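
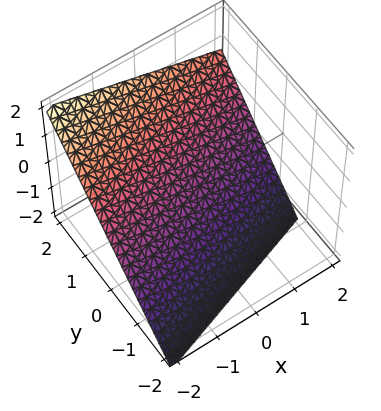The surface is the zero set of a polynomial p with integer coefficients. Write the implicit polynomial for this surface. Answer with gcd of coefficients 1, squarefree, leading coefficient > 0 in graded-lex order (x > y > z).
The degree is 1 — the surface is flat (a plane).
Reading off the gridlines: one x-axis crossing is at x = -2.
Together with the visible shape, these determine p as stated.

x - 3*y + 3*z + 2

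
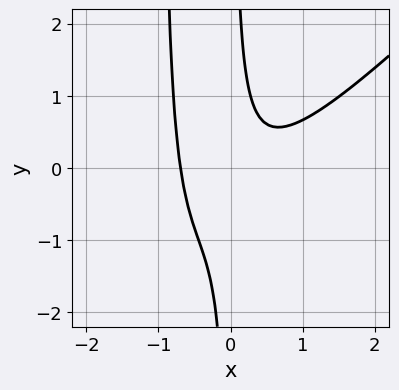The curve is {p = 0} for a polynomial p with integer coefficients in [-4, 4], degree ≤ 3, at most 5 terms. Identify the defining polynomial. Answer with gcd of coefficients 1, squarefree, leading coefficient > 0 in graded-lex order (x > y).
3*x^3 - 3*x^2*y - 3*x*y + 1

First, the degree is 3 — no degree-2 curve has this shape.
Next, checking where it meets the axes: no y-intercept at any integer in the box.
Finally, these observations pin down the coefficients.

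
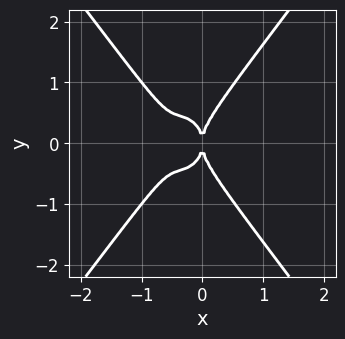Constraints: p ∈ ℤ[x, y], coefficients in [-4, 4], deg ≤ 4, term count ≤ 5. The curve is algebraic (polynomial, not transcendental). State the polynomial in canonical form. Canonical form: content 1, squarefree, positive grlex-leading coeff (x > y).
(a) Degree: a generic line meets the curve in up to 4 points, so deg p = 4.
(b) Symmetries: mirror symmetry y ↦ −y ⇒ only even powers of y.
(c) Observable constraints: it crosses the x-axis at the gridline x = 0; one y-axis crossing is at y = 0.
(d) These observations pin down the coefficients.

3*x^4 - y^4 + 3*x^3 + x^2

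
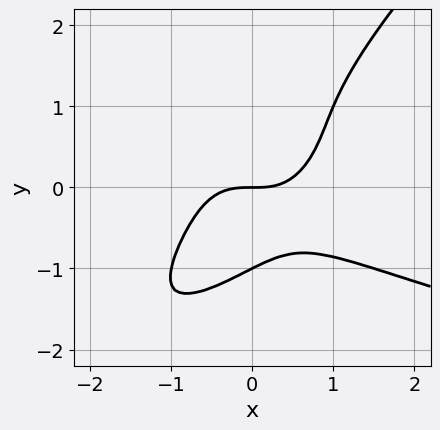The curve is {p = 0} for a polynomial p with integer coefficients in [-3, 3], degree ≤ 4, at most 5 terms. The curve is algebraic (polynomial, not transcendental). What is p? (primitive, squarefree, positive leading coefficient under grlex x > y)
x^2*y^2 - 3*x*y^3 + 2*y^4 - 2*x^3 + 2*y

First, degree: the shape is more complex than any degree-3 curve, so deg p = 4.
Next, reading off the gridlines: among the integer gridlines, it crosses the y-axis at y ∈ {-1, 0}; one x-axis crossing is at x = 0.
Finally, assembling these constraints gives the stated polynomial.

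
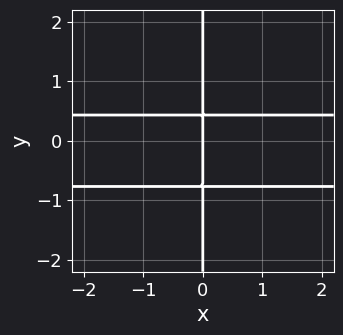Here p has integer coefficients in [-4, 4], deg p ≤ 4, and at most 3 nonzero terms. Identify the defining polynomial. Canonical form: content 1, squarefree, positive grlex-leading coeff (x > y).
deg p = 3. A generic line meets the curve in up to 3 points.
From the visible intercepts: every point of the y-axis in the box is on the curve; one x-axis crossing is at x = 0.
Matching integer coefficients to the picture gives p.

3*x*y^2 + x*y - x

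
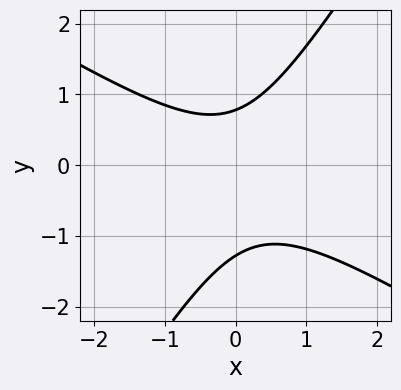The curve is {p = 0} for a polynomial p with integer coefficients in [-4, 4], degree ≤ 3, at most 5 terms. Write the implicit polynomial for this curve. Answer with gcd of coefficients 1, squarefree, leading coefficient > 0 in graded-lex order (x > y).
2*x^2 + 2*x*y - 2*y^2 - y + 2

The degree is 2 — a generic line meets the curve in up to 2 points.
Reading off the gridlines: it misses every integer gridline on the x-axis.
The integer polynomial consistent with all of this is the stated p.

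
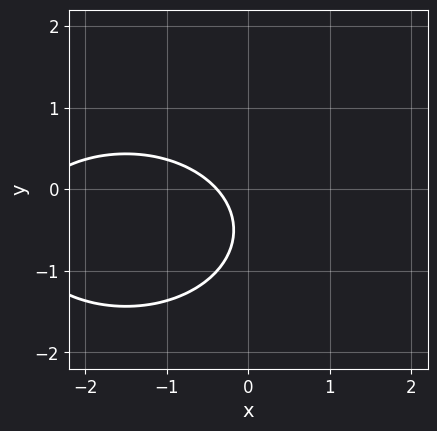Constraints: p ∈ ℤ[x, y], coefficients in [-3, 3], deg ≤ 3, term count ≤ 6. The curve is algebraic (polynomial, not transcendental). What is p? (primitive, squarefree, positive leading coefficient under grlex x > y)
(a) deg p = 2.
(b) From the axis intercepts and sections: no y-intercept at any integer in the box.
(c) These observations pin down the coefficients.

x^2 + 2*y^2 + 3*x + 2*y + 1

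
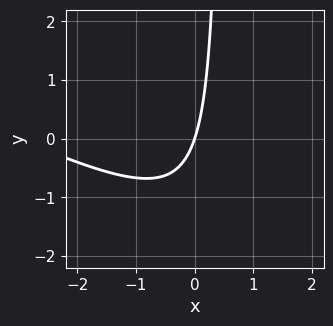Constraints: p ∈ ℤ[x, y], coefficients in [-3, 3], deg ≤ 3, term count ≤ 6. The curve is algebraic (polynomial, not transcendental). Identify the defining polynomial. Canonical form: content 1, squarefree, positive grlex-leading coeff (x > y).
x^2 + 2*x*y + 3*x - y

(a) deg p = 2. A generic line meets the curve in up to 2 points.
(b) Reading off the gridlines: one x-axis crossing is at x = 0; one y-axis crossing is at y = 0.
(c) Fitting integer coefficients to these (and the overall shape) gives p.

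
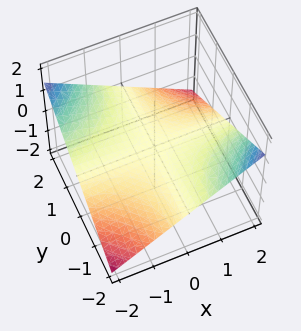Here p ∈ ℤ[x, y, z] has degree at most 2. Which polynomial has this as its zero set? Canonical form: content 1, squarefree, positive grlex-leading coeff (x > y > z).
x*y + 3*z

First, the degree is 2 — a hyperbolic paraboloid; a quadric.
Next, observable constraints: the visible y-axis segment lies entirely on the surface; it crosses the z-axis at the gridline z = 0.
Finally, together with the visible shape, these determine p as stated. Check: (-2, 0, 0) on the x-axis lies on the surface, and p(-2, 0, 0) = 0. ✓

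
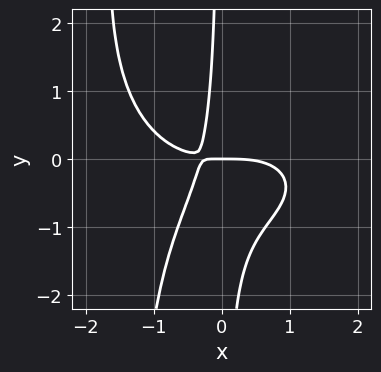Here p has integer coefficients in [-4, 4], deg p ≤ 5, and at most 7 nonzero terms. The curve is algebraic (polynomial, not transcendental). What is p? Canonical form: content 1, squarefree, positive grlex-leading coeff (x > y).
x^4 + 2*x^2*y^2 + 3*x*y^2 + 3*x*y + y

1. The degree is 4 — no degree-3 curve has this shape.
2. Against the integer gridlines: one x-axis crossing is at x = 0; it crosses the y-axis at the gridline y = 0.
3. Matching integer coefficients to the picture gives p.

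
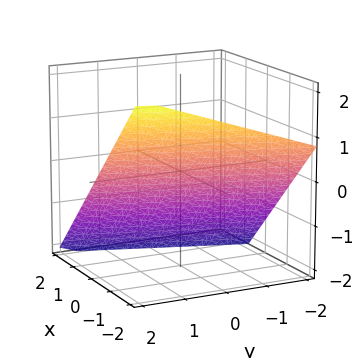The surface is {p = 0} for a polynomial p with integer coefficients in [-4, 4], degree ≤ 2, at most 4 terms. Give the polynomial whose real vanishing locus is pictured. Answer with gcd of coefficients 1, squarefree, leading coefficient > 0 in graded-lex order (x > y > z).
First, the degree is 1 — every cross-section is a straight line — this is a plane.
Next, reading off the gridlines: it crosses the y-axis at the gridline y = 2.
Finally, the integer polynomial consistent with all of this is the stated p.

3*x - y + 3*z + 2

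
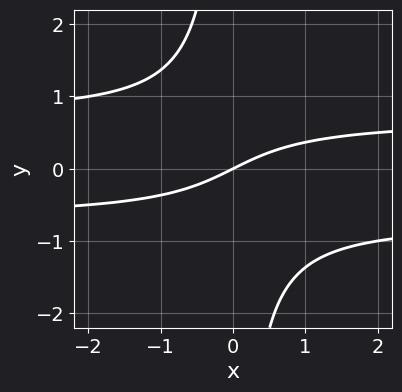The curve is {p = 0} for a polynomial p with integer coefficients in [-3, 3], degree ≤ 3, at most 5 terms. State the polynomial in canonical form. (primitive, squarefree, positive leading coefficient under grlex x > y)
(a) The degree is 3 — no degree-2 curve has this shape.
(b) Against the integer gridlines: it meets the y-axis at y = 0 (among the integer gridlines); one x-axis crossing is at x = 0.
(c) Matching integer coefficients to the picture gives p.

2*x*y^2 - x + 2*y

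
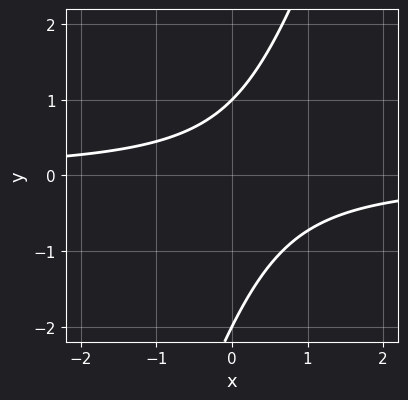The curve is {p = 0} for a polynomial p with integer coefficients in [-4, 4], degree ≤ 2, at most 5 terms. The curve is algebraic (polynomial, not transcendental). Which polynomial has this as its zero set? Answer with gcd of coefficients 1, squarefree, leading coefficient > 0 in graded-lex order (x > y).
3*x*y - y^2 - y + 2

(a) deg p = 2. No degree-1 curve has this shape.
(b) Against the integer gridlines: among the integer gridlines, it crosses the y-axis at y ∈ {-2, 1}; it misses every integer gridline on the x-axis.
(c) Solving for integer coefficients yields p as stated.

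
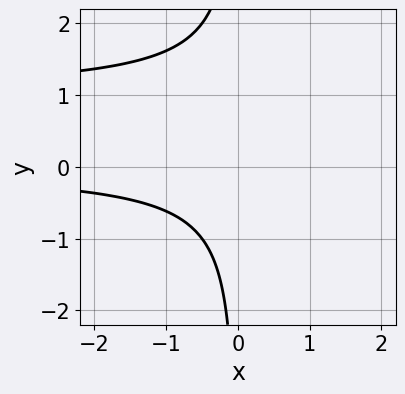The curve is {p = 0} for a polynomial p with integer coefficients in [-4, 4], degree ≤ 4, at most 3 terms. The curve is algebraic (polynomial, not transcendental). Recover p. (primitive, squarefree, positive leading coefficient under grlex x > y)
x*y^2 - x*y + 1

First, the degree is 3 — a generic line meets the curve in up to 3 points.
Next, checking where it meets the axes: it misses every integer gridline on the x-axis; no y-intercept at any integer in the box.
Finally, together with the visible shape, these determine p as stated.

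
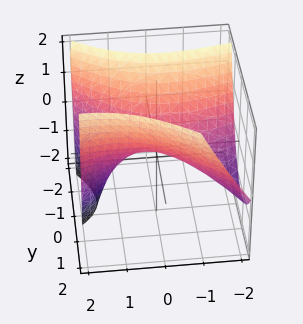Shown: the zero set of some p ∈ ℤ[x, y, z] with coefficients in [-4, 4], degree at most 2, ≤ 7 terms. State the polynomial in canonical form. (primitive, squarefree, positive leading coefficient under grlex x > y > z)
x^2 - 2*x*y - x*z - 3*y^2 + 3*z

deg p = 2. No degree-1 surface has this shape.
Reading off the gridlines: it meets the y-axis at y = 0 (among the integer gridlines); it meets the x-axis at x = 0 (among the integer gridlines); one z-axis crossing is at z = 0.
Fitting integer coefficients to these (and the overall shape) gives p.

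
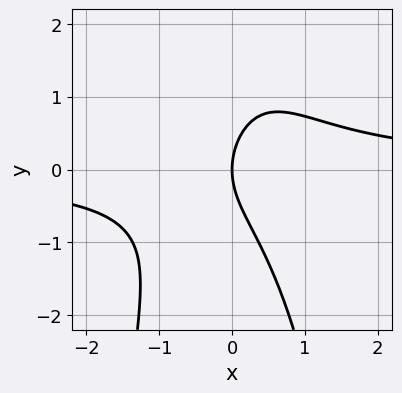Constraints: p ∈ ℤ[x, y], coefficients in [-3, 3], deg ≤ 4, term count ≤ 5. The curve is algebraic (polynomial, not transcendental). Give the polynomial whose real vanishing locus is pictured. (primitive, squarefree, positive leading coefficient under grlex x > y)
2*x^2*y + y^2 - 2*x

First, deg p = 3. No degree-2 curve has this shape.
Then, reading off the gridlines: one y-axis crossing is at y = 0; it crosses the x-axis at the gridline x = 0.
Finally, putting this together gives p.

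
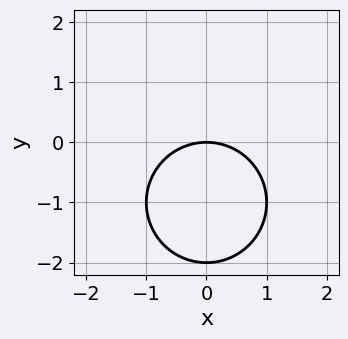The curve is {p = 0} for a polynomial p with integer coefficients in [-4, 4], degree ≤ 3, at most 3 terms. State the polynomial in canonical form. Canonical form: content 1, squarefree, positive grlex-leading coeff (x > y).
(a) deg p = 2. A generic line meets the curve in up to 2 points.
(b) Symmetries: the x ↦ −x reflection is a symmetry, so x appears only in even powers.
(c) From the visible intercepts: among the integer gridlines, it crosses the y-axis at y ∈ {-2, 0}; it crosses the x-axis at the gridline x = 0.
(d) Solving for integer coefficients yields p as stated.

x^2 + y^2 + 2*y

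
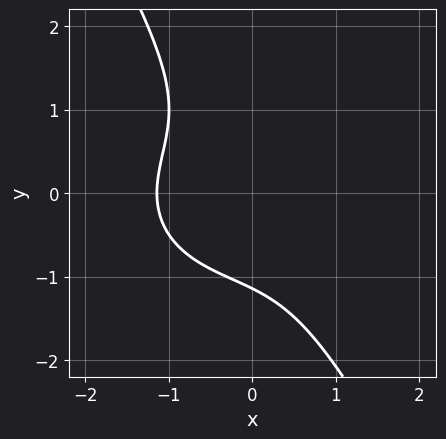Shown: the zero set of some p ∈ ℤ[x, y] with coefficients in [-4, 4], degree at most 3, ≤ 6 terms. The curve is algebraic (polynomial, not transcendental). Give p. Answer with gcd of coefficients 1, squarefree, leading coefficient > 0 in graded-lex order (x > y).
2*x^3 + 3*x*y^2 + 2*y^3 + 3

First, degree: no degree-2 curve has this shape, so deg p = 3.
Finally, matching integer coefficients to the picture gives p.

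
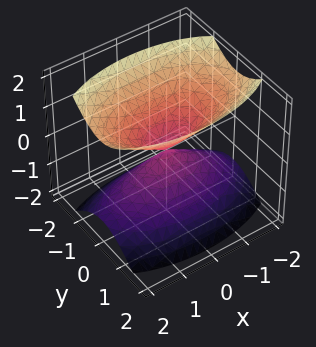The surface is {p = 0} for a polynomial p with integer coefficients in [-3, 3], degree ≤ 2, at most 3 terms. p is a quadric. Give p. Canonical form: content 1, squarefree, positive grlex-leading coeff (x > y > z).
x^2 + 3*y^2 - 2*z^2

The picture has 2 separate pieces. Treating them together as one polynomial.
deg p = 2. A double cone through the origin; a quadric.
Symmetries: the x ↦ −x reflection is a symmetry, so x appears only in even powers; the y ↦ −y reflection is a symmetry, so y appears only in even powers; it's symmetric under z → −z, forcing even powers of z.
From the visible intercepts: one y-axis crossing is at y = 0; it crosses the z-axis at the gridline z = 0; it crosses the x-axis at the gridline x = 0.
Matching integer coefficients to the picture gives p.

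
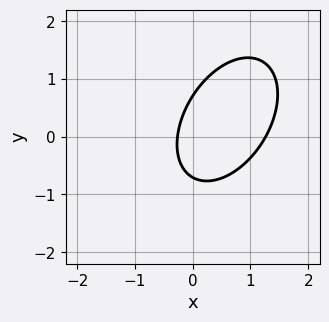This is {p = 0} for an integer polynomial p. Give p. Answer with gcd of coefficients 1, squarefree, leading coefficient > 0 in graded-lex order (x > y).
First, degree: no degree-1 curve has this shape, so deg p = 2.
Finally, solving for integer coefficients yields p as stated.

3*x^2 - 2*x*y + 2*y^2 - 3*x - 1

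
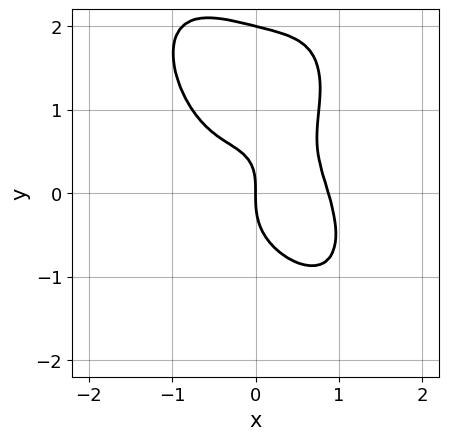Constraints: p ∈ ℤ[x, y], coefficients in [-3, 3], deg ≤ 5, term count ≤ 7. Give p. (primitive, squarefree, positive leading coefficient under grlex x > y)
(a) deg p = 4. The shape is more complex than any degree-3 curve.
(b) Reading off the gridlines: it meets the x-axis at x = 0 (among the integer gridlines); the y-axis gridline crossings are at y ∈ {0, 2}.
(c) Fitting integer coefficients to these (and the overall shape) gives p.

3*x^4 + y^4 - 2*y^3 + 2*x*y - 2*x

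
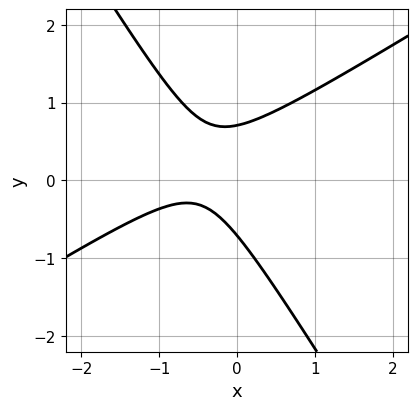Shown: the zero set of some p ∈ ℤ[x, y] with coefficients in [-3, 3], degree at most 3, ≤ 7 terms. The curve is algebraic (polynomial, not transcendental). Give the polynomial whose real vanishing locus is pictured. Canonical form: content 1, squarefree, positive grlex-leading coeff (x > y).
2*x^2 - 2*x*y - 2*y^2 + 2*x + 1

First, degree: a generic line meets the curve in up to 2 points, so deg p = 2.
Next, from the visible intercepts: it misses every integer gridline on the x-axis.
Finally, these observations pin down the coefficients.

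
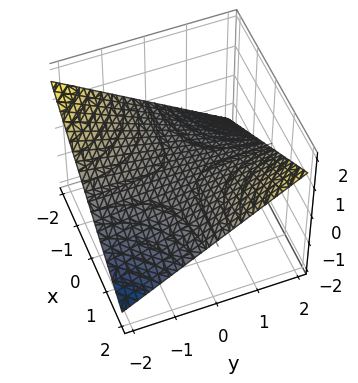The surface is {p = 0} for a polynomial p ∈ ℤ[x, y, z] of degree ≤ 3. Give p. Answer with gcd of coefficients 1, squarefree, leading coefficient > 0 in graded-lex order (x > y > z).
1. Degree: a saddle surface; a quadric, so deg p = 2.
2. Checking where it meets the axes: the visible x-axis segment lies entirely on the surface; every point of the y-axis in the box is on the surface.
3. Assembling these constraints gives the stated polynomial.

x*y - 3*z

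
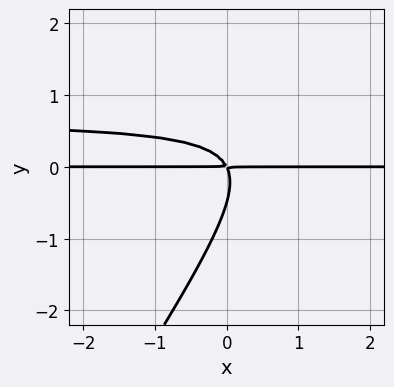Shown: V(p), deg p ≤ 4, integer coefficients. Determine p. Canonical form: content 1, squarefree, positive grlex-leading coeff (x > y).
(a) Degree: no degree-2 curve has this shape, so deg p = 3.
(b) Reading off the gridlines: every point of the x-axis in the box is on the curve.
(c) Matching integer coefficients to the picture gives p.

3*x*y^2 - 2*y^3 - 2*x*y - y^2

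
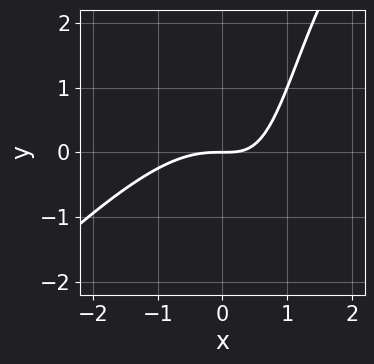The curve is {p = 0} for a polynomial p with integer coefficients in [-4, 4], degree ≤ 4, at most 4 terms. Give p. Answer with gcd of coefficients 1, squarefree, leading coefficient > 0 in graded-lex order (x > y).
2*x^3 - 2*x^2*y + 3*x*y - 3*y

(a) The degree is 3 — the shape is more complex than any degree-2 curve.
(b) From the visible intercepts: one x-axis crossing is at x = 0; it crosses the y-axis at the gridline y = 0.
(c) Assembling these constraints gives the stated polynomial.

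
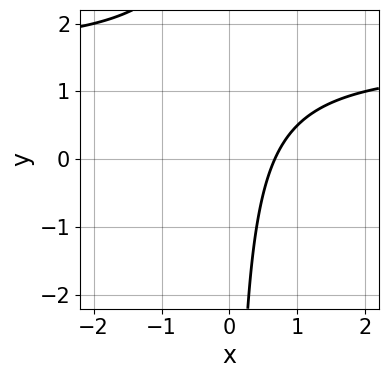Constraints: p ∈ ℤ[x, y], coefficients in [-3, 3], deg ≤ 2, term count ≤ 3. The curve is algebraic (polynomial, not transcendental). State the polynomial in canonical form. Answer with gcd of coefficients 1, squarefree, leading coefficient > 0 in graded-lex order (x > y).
2*x*y - 3*x + 2

First, deg p = 2. A generic line meets the curve in up to 2 points.
Then, observable constraints: the curve avoids every integer y-axis point in the box.
Finally, together with the visible shape, these determine p as stated.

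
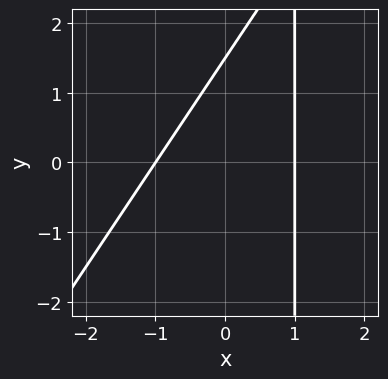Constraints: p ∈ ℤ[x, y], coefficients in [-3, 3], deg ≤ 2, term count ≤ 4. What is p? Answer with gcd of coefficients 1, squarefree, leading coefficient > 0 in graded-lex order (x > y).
3*x^2 - 2*x*y + 2*y - 3

1. deg p = 2.
2. Observable constraints: among the integer gridlines, it crosses the x-axis at x ∈ {-1, 1}.
3. Putting this together gives p.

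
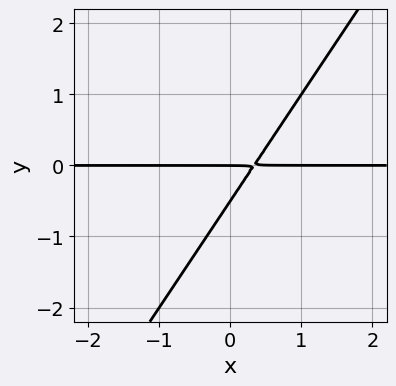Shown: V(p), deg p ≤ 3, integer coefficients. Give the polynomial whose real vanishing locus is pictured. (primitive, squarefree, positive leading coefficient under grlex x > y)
1. deg p = 2. The shape is more complex than any degree-1 curve.
2. Observable constraints: it crosses the y-axis at the gridline y = 0; every point of the x-axis in the box is on the curve.
3. Matching integer coefficients to the picture gives p.

3*x*y - 2*y^2 - y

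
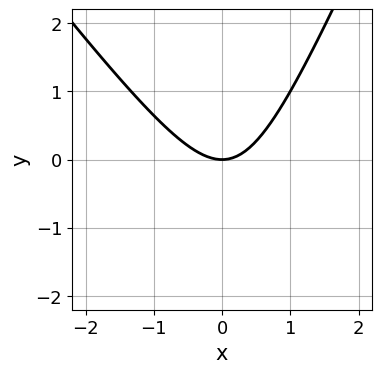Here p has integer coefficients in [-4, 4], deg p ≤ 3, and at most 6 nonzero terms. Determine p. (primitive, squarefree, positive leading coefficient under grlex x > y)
3*x^2 + x*y - y^2 - 3*y

(a) The degree is 2 — no degree-1 curve has this shape.
(b) From the visible intercepts: one x-axis crossing is at x = 0; it crosses the y-axis at the gridline y = 0.
(c) Solving for integer coefficients yields p as stated.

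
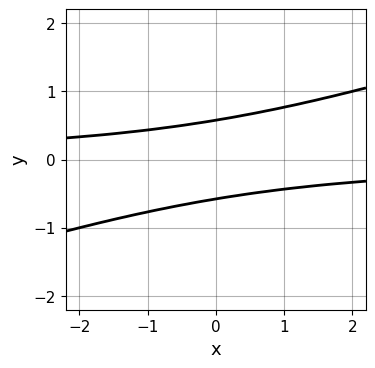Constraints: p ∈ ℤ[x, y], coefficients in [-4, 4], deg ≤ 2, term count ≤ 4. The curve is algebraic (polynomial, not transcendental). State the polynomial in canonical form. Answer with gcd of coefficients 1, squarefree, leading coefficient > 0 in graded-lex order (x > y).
First, deg p = 2. A generic line meets the curve in up to 2 points.
Next, observable constraints: it misses every integer gridline on the x-axis.
Finally, assembling these constraints gives the stated polynomial.

x*y - 3*y^2 + 1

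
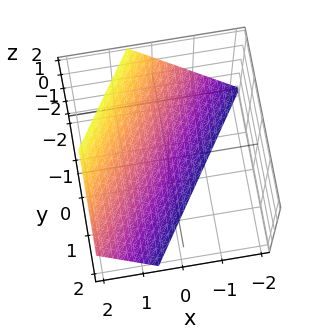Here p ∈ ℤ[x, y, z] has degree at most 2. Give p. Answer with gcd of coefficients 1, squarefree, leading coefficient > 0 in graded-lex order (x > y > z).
3*x - 2*y - 2*z - 2

(a) The degree is 1 — the surface is flat (a plane).
(b) Observable constraints: it meets the z-axis at z = -1 (among the integer gridlines); it crosses the y-axis at the gridline y = -1.
(c) Solving for integer coefficients yields p as stated.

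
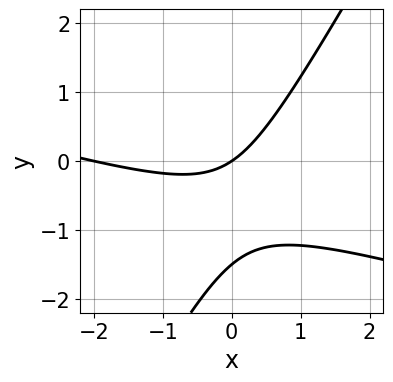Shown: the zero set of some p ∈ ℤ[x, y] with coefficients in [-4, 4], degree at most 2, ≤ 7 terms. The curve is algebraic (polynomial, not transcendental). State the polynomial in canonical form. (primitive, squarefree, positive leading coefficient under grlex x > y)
x^2 + 3*x*y - 2*y^2 + 2*x - 3*y

(a) The degree is 2 — a generic line meets the curve in up to 2 points.
(b) From the visible intercepts: it crosses the y-axis at the gridline y = 0; the x-axis gridline crossings are at x ∈ {-2, 0}.
(c) These observations pin down the coefficients.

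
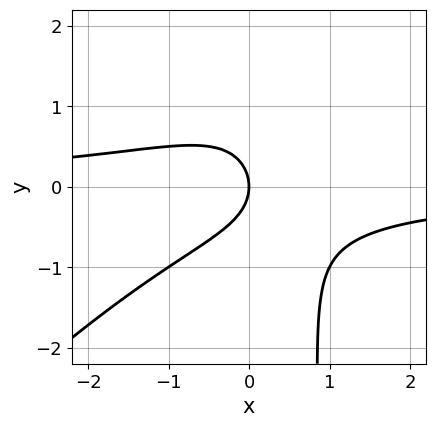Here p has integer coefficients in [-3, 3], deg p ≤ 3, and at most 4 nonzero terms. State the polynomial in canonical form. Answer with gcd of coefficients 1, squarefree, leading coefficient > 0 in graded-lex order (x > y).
x^2*y - x*y^2 + y^2 + x

Degree: no degree-2 curve has this shape, so deg p = 3.
Reading off the gridlines: it crosses the x-axis at the gridline x = 0; it meets the y-axis at y = 0 (among the integer gridlines).
Solving for integer coefficients yields p as stated.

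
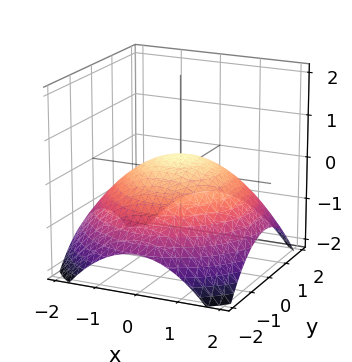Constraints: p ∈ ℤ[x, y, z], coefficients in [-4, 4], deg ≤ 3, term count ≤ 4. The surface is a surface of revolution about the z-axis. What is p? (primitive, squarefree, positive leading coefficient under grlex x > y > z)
(a) The degree is 2 — no degree-1 surface has this shape.
(b) By symmetry, the surface is invariant under rotation about z: p = q(x² + y², z).
(c) Checking where it meets the axes: the y-axis gridline crossings are at y ∈ {-1, 1}; a circular section at z = 0 has radius exactly 1; among the integer gridlines, it crosses the x-axis at x ∈ {-1, 1}.
(d) Fitting integer coefficients to these (and the overall shape) gives p.

x^2 + y^2 + 3*z - 1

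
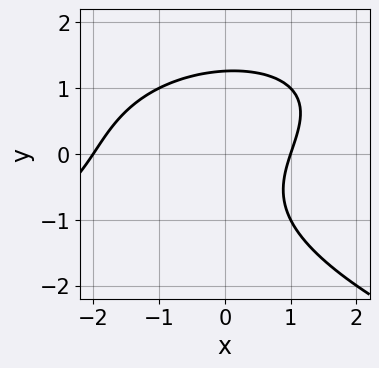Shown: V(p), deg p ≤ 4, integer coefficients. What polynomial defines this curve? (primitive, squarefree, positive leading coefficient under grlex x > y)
y^3 + x^2 - x*y + x - 2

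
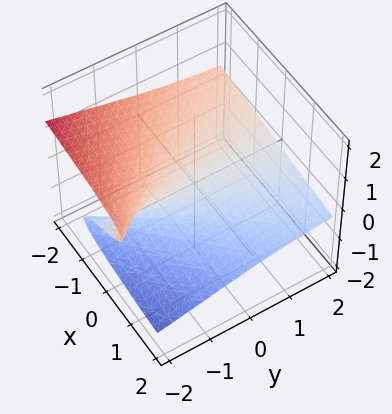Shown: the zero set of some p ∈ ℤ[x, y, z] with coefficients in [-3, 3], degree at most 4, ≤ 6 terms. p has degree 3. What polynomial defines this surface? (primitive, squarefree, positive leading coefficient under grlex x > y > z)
3*z^3 + 2*y*z + x + 2*z

deg p = 3. A generic line meets the surface in up to 3 points.
Reading off the gridlines: the visible y-axis segment lies entirely on the surface; it crosses the x-axis at the gridline x = 0.
These observations pin down the coefficients.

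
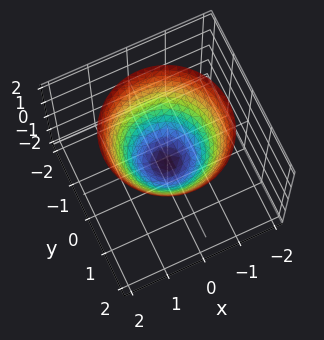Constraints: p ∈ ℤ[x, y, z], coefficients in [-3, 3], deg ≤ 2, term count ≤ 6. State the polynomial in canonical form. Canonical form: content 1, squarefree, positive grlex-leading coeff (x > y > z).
2*x^2 + 2*y^2 - 2*z - 1

deg p = 2.
By symmetry, every cross-section ⟂ z is a circle, so x, y appear only via x² + y².
Against the integer gridlines: a circular section at z = 0 has radius between 0 and 1.
The integer polynomial consistent with all of this is the stated p.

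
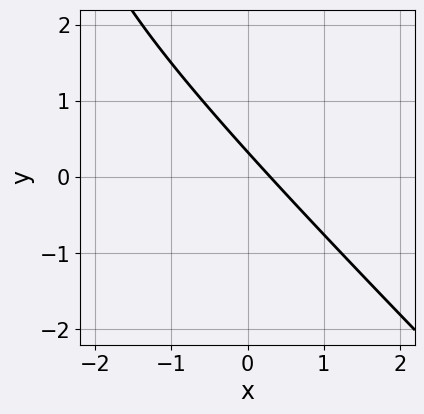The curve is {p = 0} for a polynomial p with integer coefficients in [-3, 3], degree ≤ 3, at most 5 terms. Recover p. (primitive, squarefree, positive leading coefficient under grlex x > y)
deg p = 2.
The integer polynomial consistent with all of this is the stated p.

x^2 + x*y + 3*x + 3*y - 1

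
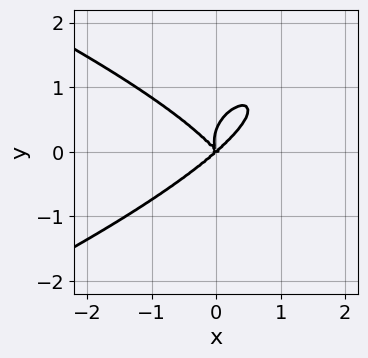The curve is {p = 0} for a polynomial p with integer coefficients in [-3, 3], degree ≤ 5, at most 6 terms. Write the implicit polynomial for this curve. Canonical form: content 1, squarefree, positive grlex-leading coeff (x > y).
3*y^4 + 3*x^3 - 3*x*y^2 - y^3

(a) deg p = 4. No degree-3 curve has this shape.
(b) Against the integer gridlines: it meets the y-axis at y = 0 (among the integer gridlines); it crosses the x-axis at the gridline x = 0.
(c) Together with the visible shape, these determine p as stated.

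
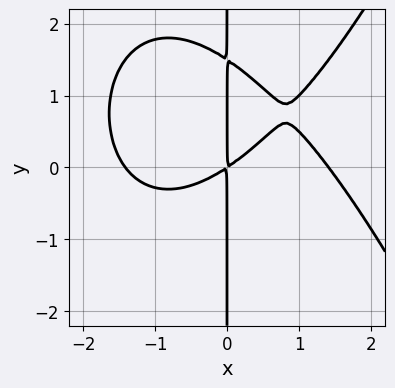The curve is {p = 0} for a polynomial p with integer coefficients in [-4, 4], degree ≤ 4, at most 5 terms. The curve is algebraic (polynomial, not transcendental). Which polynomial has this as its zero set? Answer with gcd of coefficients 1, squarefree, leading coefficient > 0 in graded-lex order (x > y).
x^4 - 2*x*y^2 - 2*x^2 + 3*x*y

(a) deg p = 4.
(b) From the axis intercepts and sections: every point of the y-axis in the box is on the curve.
(c) Together with the visible shape, these determine p as stated.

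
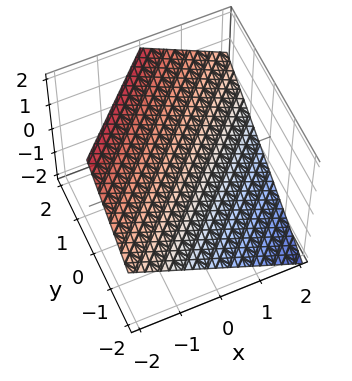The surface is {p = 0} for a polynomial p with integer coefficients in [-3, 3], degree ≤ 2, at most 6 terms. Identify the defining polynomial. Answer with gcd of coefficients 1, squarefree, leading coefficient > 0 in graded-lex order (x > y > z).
(a) Degree: every cross-section is a straight line — this is a plane, so deg p = 1.
(b) Reading off the gridlines: it crosses the x-axis at the gridline x = 1; it meets the y-axis at y = -1 (among the integer gridlines).
(c) Putting this together gives p.

2*x - 2*y + 3*z - 2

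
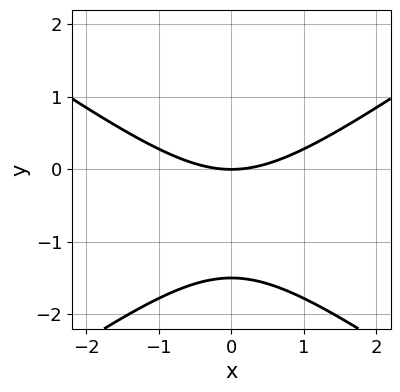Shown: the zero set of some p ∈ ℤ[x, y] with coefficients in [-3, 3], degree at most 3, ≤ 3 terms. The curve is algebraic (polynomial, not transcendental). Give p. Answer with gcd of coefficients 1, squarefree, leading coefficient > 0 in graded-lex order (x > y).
x^2 - 2*y^2 - 3*y

First, deg p = 2. No degree-1 curve has this shape.
Next, symmetries: the x ↦ −x reflection is a symmetry, so x appears only in even powers.
Next, observable constraints: it meets the x-axis at x = 0 (among the integer gridlines); one y-axis crossing is at y = 0.
Finally, matching integer coefficients to the picture gives p.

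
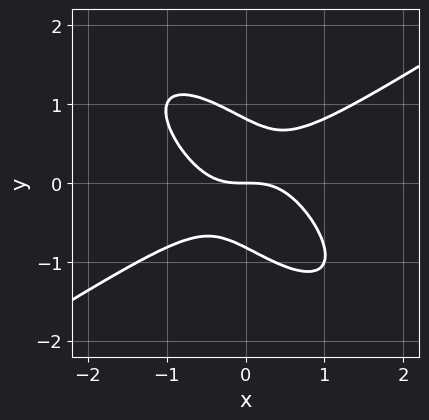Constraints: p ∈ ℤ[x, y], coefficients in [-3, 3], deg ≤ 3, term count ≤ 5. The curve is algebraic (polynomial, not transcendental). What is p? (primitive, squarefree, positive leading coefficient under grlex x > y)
1. deg p = 3. A generic line meets the curve in up to 3 points.
2. Reading off the gridlines: one y-axis crossing is at y = 0; it meets the x-axis at x = 0 (among the integer gridlines).
3. Together with the visible shape, these determine p as stated.

2*x^3 - 3*x*y^2 - 3*y^3 + 2*y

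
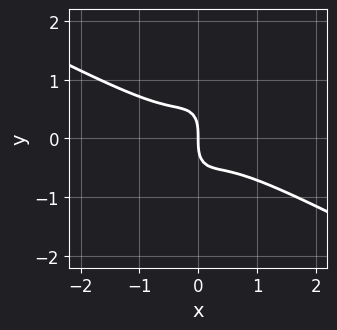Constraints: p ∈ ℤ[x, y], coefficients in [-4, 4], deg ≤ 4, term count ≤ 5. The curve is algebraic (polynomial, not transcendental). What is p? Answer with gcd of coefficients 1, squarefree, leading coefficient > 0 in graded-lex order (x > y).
2*x^3 + 3*x^2*y - x*y^2 + y^3 + x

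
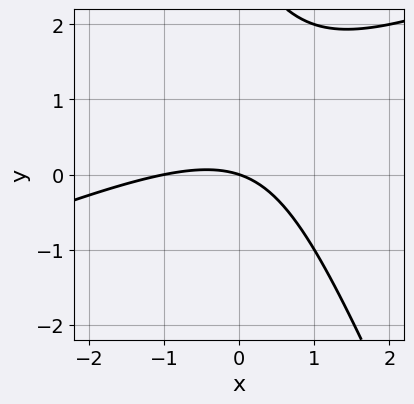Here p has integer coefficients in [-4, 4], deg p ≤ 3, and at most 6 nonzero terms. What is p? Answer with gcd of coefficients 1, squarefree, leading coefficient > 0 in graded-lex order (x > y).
x^2 - 2*x*y - y^2 + x + 3*y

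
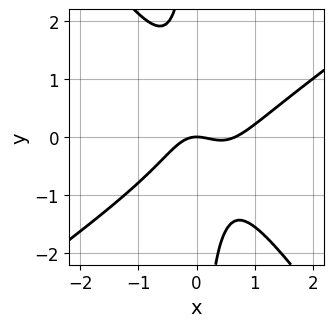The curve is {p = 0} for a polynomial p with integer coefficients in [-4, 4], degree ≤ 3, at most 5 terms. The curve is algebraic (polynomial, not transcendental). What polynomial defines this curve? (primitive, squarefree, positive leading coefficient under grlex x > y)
3*x^3 - 2*x^2*y - 3*x*y^2 - 2*x^2 - 2*y

The degree is 3 — no degree-2 curve has this shape.
Observable constraints: one x-axis crossing is at x = 0; it meets the y-axis at y = 0 (among the integer gridlines).
Fitting integer coefficients to these (and the overall shape) gives p.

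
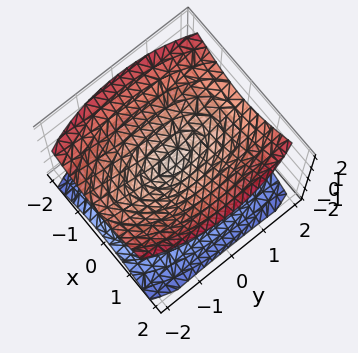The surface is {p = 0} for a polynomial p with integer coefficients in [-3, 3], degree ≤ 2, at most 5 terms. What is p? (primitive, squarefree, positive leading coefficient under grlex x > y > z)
(a) The picture has 2 separate pieces.
(b) The degree is 2 — a double cone through the origin; a quadric.
(c) Symmetries: mirror symmetry z ↦ −z ⇒ only even powers of z; mirror symmetry x ↦ −x ⇒ only even powers of x; it's symmetric under y → −y, forcing even powers of y.
(d) From the visible intercepts: one y-axis crossing is at y = 0; it crosses the z-axis at the gridline z = 0; it meets the x-axis at x = 0 (among the integer gridlines).
(e) The integer polynomial consistent with all of this is the stated p.

3*x^2 + y^2 - 3*z^2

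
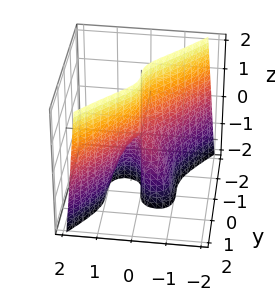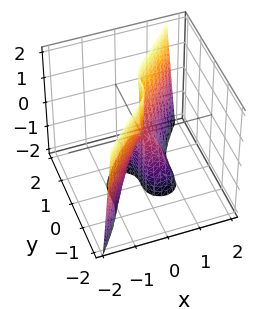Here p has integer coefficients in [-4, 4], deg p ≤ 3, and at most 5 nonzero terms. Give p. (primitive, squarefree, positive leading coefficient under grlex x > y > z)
2*x^3 + x*y^2 - 2*y^3 + x*z

Degree: the shape is more complex than any degree-2 surface, so deg p = 3.
Against the integer gridlines: one y-axis crossing is at y = 0; the visible z-axis segment lies entirely on the surface; one x-axis crossing is at x = 0.
Matching integer coefficients to the picture gives p.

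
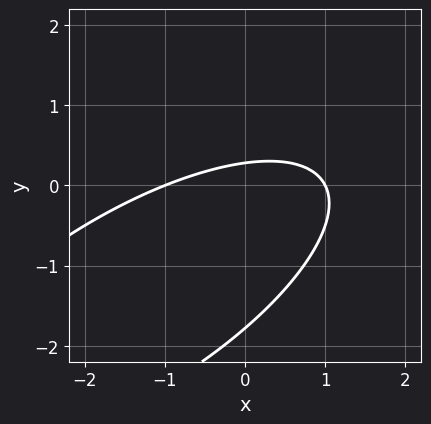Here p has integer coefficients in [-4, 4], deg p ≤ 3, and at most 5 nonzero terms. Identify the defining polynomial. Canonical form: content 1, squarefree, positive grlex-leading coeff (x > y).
x^2 - 2*x*y + 2*y^2 + 3*y - 1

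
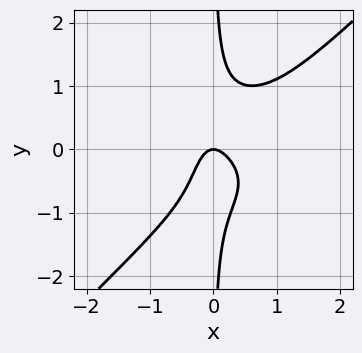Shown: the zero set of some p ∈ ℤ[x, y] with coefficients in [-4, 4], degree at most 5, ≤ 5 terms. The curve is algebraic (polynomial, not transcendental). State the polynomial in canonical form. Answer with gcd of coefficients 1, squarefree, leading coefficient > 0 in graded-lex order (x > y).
3*x^4 - 3*x*y^3 - 3*x^3 + 3*x^2 + y

(a) The degree is 4 — the shape is more complex than any degree-3 curve.
(b) Observable constraints: one y-axis crossing is at y = 0; one x-axis crossing is at x = 0.
(c) Matching integer coefficients to the picture gives p.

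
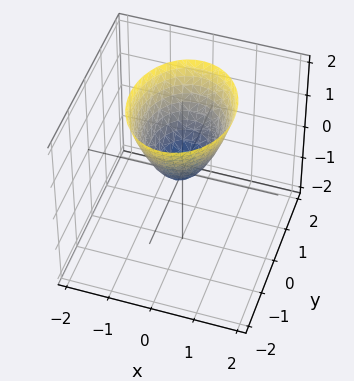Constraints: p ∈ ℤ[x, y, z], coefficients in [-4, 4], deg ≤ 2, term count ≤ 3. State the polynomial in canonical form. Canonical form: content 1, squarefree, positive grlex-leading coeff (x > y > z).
3*x^2 + 2*y^2 - 2*z

1. Degree: a paraboloid; a quadric, so deg p = 2.
2. Symmetries: the y ↦ −y reflection is a symmetry, so y appears only in even powers; it's symmetric under x → −x, forcing even powers of x.
3. From the visible intercepts: it meets the x-axis at x = 0 (among the integer gridlines); it crosses the z-axis at the gridline z = 0; one y-axis crossing is at y = 0.
4. Putting this together gives p.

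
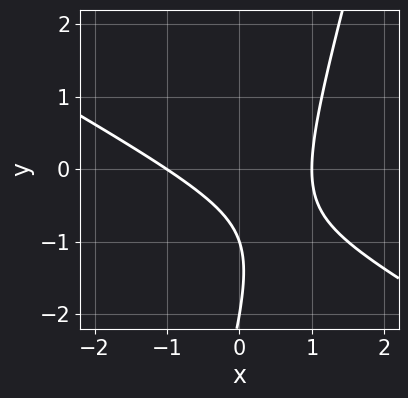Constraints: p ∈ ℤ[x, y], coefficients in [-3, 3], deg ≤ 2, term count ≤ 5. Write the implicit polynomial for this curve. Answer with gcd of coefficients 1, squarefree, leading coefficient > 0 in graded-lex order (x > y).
2*x^2 + 3*x*y - y^2 - 3*y - 2

(a) deg p = 2. No degree-1 curve has this shape.
(b) Against the integer gridlines: among the integer gridlines, it crosses the y-axis at y ∈ {-2, -1}; the x-axis gridline crossings are at x ∈ {-1, 1}.
(c) Together with the visible shape, these determine p as stated.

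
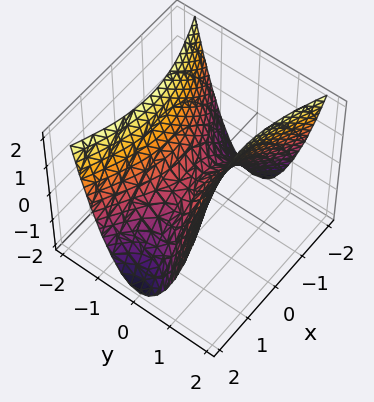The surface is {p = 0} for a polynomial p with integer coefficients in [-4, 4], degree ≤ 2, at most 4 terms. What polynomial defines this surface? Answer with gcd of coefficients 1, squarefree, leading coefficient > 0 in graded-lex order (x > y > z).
x^2 - 3*y^2 + 2*z

1. The degree is 2 — a hyperbolic paraboloid; a quadric.
2. Symmetries: mirror symmetry y ↦ −y ⇒ only even powers of y; it's symmetric under x → −x, forcing even powers of x.
3. Observable constraints: it meets the y-axis at y = 0 (among the integer gridlines); one x-axis crossing is at x = 0; it meets the z-axis at z = 0 (among the integer gridlines).
4. Together with the visible shape, these determine p as stated.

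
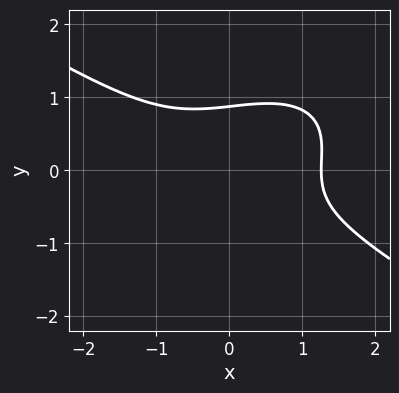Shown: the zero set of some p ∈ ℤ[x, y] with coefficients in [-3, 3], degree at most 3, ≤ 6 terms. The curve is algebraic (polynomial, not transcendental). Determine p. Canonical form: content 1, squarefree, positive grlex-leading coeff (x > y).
x^3 - x*y^2 + 3*y^3 - 2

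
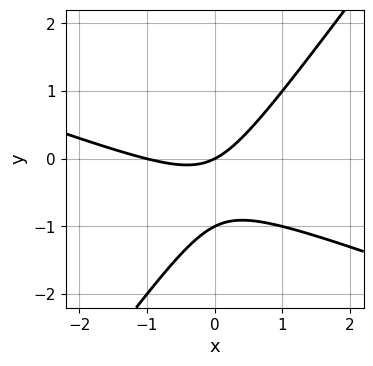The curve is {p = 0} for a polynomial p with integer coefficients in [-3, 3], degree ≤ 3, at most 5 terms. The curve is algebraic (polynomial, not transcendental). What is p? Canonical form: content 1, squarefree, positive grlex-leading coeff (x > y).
x^2 + 2*x*y - 2*y^2 + x - 2*y

deg p = 2. The shape is more complex than any degree-1 curve.
From the axis intercepts and sections: among the integer gridlines, it crosses the x-axis at x ∈ {-1, 0}; the y-axis gridline crossings are at y ∈ {-1, 0}.
These observations pin down the coefficients.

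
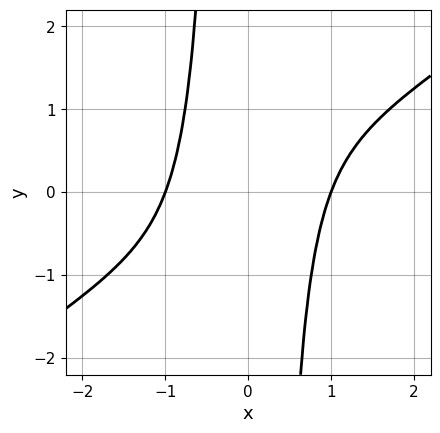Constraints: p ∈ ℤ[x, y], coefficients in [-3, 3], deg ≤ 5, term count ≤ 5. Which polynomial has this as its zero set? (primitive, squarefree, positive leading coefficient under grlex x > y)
2*x^4 - 3*x^3*y - 2

(a) Degree: the shape is more complex than any degree-3 curve, so deg p = 4.
(b) From the axis intercepts and sections: among the integer gridlines, it crosses the x-axis at x ∈ {-1, 1}; the curve avoids every integer y-axis point in the box.
(c) Assembling these constraints gives the stated polynomial.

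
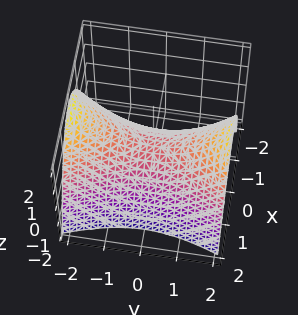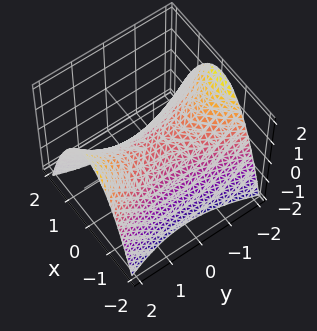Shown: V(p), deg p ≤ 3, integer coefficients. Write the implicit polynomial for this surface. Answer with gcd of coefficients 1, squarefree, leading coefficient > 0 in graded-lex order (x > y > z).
3*x^2 - y^2 + 3*z

1. Degree: a hyperbolic paraboloid; a quadric, so deg p = 2.
2. Symmetries: mirror symmetry y ↦ −y ⇒ only even powers of y; it's symmetric under x → −x, forcing even powers of x.
3. Against the integer gridlines: one x-axis crossing is at x = 0; it crosses the y-axis at the gridline y = 0; it crosses the z-axis at the gridline z = 0.
4. Matching integer coefficients to the picture gives p.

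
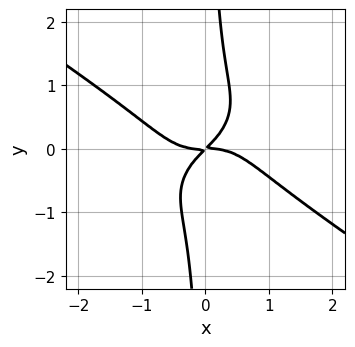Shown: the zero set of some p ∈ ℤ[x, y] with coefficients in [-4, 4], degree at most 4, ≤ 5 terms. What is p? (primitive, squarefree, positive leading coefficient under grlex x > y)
Degree: no degree-3 curve has this shape, so deg p = 4.
Reading off the gridlines: one y-axis crossing is at y = 0; one x-axis crossing is at x = 0.
The integer polynomial consistent with all of this is the stated p.

x^4 - x^2*y^2 + 2*x*y^3 + x*y - y^2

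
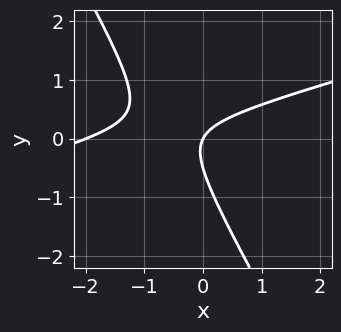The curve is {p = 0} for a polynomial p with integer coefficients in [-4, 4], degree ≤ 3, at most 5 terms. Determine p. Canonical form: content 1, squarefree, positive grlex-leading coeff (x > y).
x^2 - 3*x*y - 2*y^2 + 2*x - y

(a) Degree: no degree-1 curve has this shape, so deg p = 2.
(b) Against the integer gridlines: the x-axis gridline crossings are at x ∈ {-2, 0}; it meets the y-axis at y = 0 (among the integer gridlines).
(c) The integer polynomial consistent with all of this is the stated p.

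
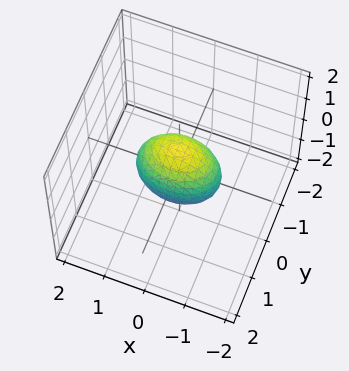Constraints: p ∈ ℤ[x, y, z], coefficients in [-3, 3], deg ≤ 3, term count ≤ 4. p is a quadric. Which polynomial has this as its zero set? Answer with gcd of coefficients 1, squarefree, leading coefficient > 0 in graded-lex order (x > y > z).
x^2 + 2*y^2 + z^2 - 1

First, deg p = 2. A closed, bounded, convex surface; a quadric.
Next, symmetries: the x ↦ −x reflection is a symmetry, so x appears only in even powers; mirror symmetry y ↦ −y ⇒ only even powers of y; it's symmetric under z → −z, forcing even powers of z.
Then, checking where it meets the axes: among the integer gridlines, it crosses the z-axis at z ∈ {-1, 1}; the x-axis gridline crossings are at x ∈ {-1, 1}.
Finally, the integer polynomial consistent with all of this is the stated p.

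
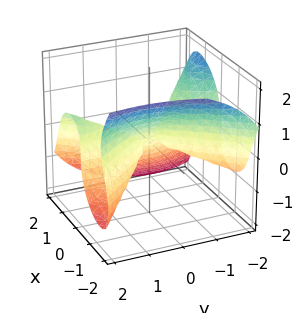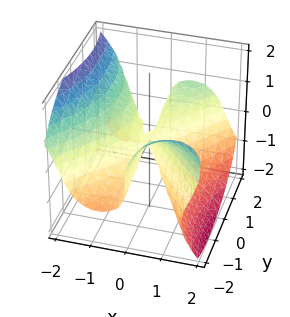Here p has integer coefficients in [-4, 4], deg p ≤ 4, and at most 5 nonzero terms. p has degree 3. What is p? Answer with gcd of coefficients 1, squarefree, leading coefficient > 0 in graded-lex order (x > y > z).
3*x^3 - 2*x*y^2 + 2*x*y*z + 3*z^3

(a) The degree is 3 — the shape is more complex than any degree-2 surface.
(b) From the visible intercepts: it meets the x-axis at x = 0 (among the integer gridlines); it crosses the z-axis at the gridline z = 0.
(c) Assembling these constraints gives the stated polynomial. Check: (0, 2, 0) on the y-axis lies on the surface, and p(0, 2, 0) = 0. ✓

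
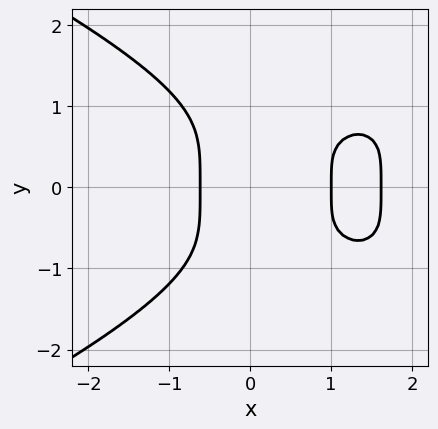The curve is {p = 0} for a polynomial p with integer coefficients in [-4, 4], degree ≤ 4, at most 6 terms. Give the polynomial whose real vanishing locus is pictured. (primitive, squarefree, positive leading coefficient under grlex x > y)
y^4 + x^3 - 2*x^2 + 1

1. deg p = 4. No degree-3 curve has this shape.
2. Symmetries: mirror symmetry y ↦ −y ⇒ only even powers of y.
3. Reading off the gridlines: it meets the x-axis at x = 1 (among the integer gridlines); no y-intercept at any integer in the box.
4. Solving for integer coefficients yields p as stated.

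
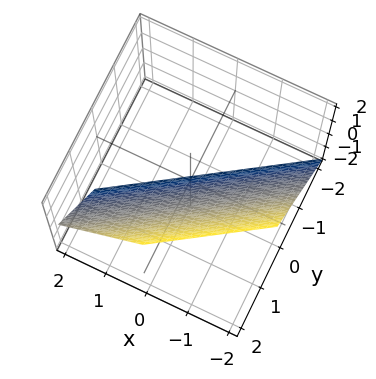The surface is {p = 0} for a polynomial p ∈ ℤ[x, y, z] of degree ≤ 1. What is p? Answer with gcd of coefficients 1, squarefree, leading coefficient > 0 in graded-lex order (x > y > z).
(a) Degree: the surface is flat (a plane), so deg p = 1.
(b) Against the integer gridlines: it crosses the z-axis at the gridline z = -1; it meets the x-axis at x = -1 (among the integer gridlines).
(c) Solving for integer coefficients yields p as stated.

2*x - 3*y + 2*z + 2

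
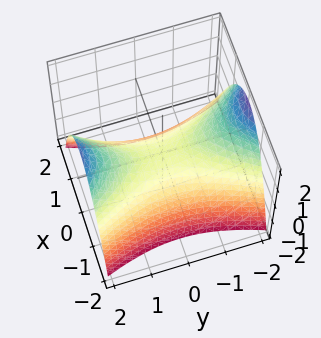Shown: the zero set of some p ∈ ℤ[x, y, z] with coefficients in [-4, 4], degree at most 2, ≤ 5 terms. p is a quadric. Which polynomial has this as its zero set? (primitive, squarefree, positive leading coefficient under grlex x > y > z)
3*x^2 - y^2 + 3*z

1. Degree: a hyperbolic paraboloid; a quadric, so deg p = 2.
2. Symmetries: the y ↦ −y reflection is a symmetry, so y appears only in even powers; it's symmetric under x → −x, forcing even powers of x.
3. Checking where it meets the axes: it meets the y-axis at y = 0 (among the integer gridlines); one x-axis crossing is at x = 0; it crosses the z-axis at the gridline z = 0.
4. Solving for integer coefficients yields p as stated.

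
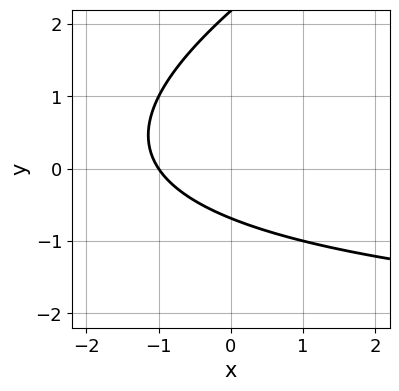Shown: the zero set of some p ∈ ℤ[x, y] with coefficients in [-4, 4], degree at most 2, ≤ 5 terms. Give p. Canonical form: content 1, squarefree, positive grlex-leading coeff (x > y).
x*y - 2*y^2 + 3*x + 3*y + 3

(a) The degree is 2 — no degree-1 curve has this shape.
(b) Against the integer gridlines: it crosses the x-axis at the gridline x = -1.
(c) Fitting integer coefficients to these (and the overall shape) gives p.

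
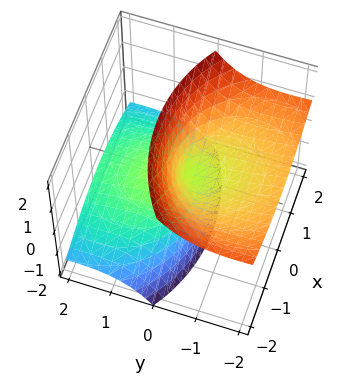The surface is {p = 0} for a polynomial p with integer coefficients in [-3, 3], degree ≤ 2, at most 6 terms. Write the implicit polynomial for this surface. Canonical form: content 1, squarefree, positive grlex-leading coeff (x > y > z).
First, the picture has 2 separate pieces. They look like related sheets of one shape, so recover p as a whole.
Then, deg p = 2. A generic line meets the surface in up to 2 points.
Next, from the visible intercepts: it meets the x-axis at x = 0 (among the integer gridlines); it meets the z-axis at z = 0 (among the integer gridlines); it crosses the y-axis at the gridline y = 0.
Finally, fitting integer coefficients to these (and the overall shape) gives p.

x^2 + y^2 + 3*y*z - z^2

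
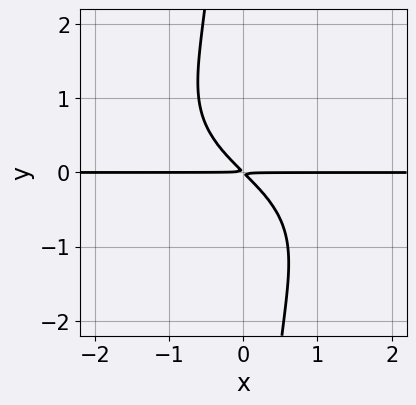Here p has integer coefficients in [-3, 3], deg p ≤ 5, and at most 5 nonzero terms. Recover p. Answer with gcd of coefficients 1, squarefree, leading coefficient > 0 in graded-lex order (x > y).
deg p = 4. The shape is more complex than any degree-3 curve.
From the visible intercepts: the visible x-axis segment lies entirely on the curve.
Together with the visible shape, these determine p as stated.

2*x*y^3 + 3*x*y + 3*y^2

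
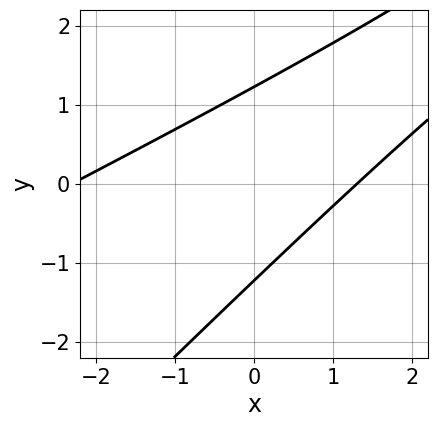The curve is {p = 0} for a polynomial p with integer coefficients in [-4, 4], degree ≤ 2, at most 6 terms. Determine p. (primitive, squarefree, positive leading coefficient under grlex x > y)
x^2 - 3*x*y + 2*y^2 + x - 3

1. deg p = 2. No degree-1 curve has this shape.
2. Matching integer coefficients to the picture gives p.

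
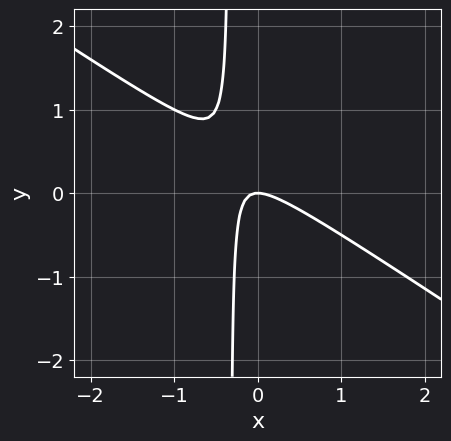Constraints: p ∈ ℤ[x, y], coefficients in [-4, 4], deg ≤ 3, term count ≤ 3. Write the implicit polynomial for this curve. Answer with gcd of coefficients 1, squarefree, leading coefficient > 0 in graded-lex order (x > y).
2*x^2 + 3*x*y + y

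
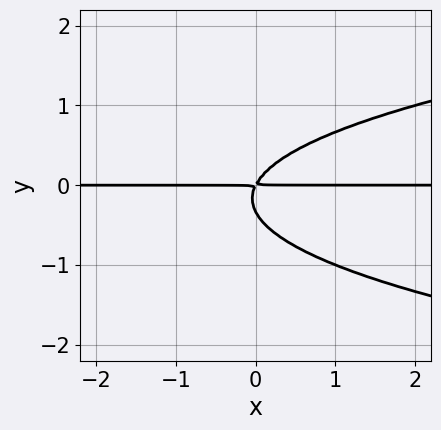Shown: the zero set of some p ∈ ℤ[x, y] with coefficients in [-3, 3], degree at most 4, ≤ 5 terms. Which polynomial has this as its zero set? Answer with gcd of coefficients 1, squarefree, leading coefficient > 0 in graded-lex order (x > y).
3*y^3 - 2*x*y + y^2

1. Degree: the shape is more complex than any degree-2 curve, so deg p = 3.
2. Observable constraints: the visible x-axis segment lies entirely on the curve.
3. Matching integer coefficients to the picture gives p.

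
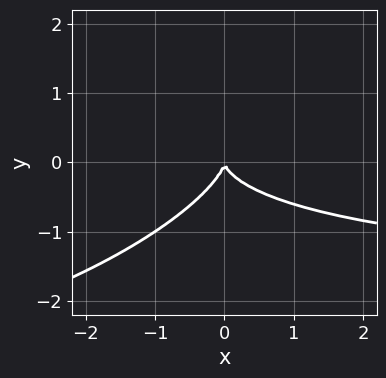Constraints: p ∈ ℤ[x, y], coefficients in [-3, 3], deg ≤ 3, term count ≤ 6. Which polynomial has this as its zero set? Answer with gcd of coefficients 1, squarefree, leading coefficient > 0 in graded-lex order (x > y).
The degree is 3 — no degree-2 curve has this shape.
Against the integer gridlines: it crosses the y-axis at the gridline y = 0; one x-axis crossing is at x = 0.
These observations pin down the coefficients.

x^2*y - 2*x*y^2 + 3*y^3 + 2*x^2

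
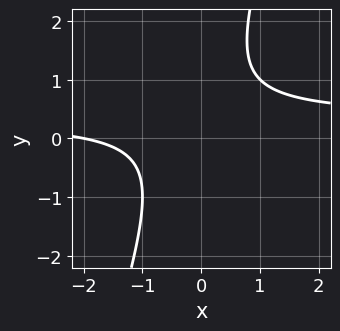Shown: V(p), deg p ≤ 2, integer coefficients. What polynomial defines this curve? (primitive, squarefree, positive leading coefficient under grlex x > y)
3*x*y - y^2 - x + y - 2

Degree: the shape is more complex than any degree-1 curve, so deg p = 2.
From the visible intercepts: it meets the x-axis at x = -2 (among the integer gridlines); no y-intercept at any integer in the box.
These observations pin down the coefficients.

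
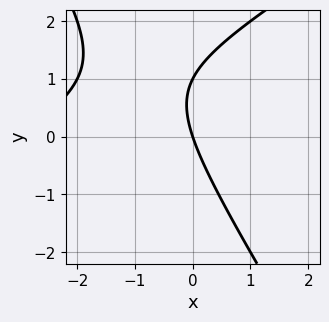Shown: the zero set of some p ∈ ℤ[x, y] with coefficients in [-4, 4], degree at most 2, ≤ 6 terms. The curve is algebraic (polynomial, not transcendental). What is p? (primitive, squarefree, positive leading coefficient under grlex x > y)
x^2 - x*y - y^2 + 3*x + y

(a) The degree is 2 — no degree-1 curve has this shape.
(b) From the visible intercepts: among the integer gridlines, it crosses the y-axis at y ∈ {0, 1}; it meets the x-axis at x = 0 (among the integer gridlines).
(c) Fitting integer coefficients to these (and the overall shape) gives p.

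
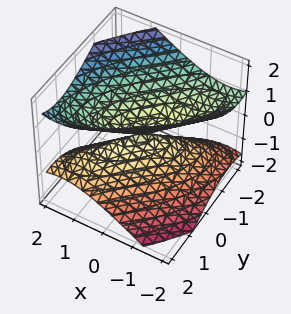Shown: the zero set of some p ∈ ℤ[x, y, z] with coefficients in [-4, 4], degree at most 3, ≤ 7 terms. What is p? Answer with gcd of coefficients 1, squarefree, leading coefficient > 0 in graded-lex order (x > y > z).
2*x^2 - 3*x*y + 2*y^2 + y*z - 3*z^2

1. deg p = 2. The shape is more complex than any degree-1 surface.
2. Against the integer gridlines: one z-axis crossing is at z = 0; it crosses the y-axis at the gridline y = 0.
3. These observations pin down the coefficients.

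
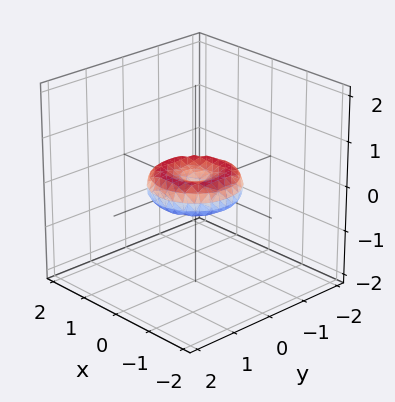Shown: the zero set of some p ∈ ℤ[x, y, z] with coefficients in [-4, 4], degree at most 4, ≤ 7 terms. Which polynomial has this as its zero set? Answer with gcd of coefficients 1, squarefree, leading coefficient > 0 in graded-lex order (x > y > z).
x^4 + 2*x^2*y^2 + y^4 - x^2 - y^2 + 2*z^2

First, degree: no degree-3 surface has this shape, so deg p = 4.
Then, by symmetry, every cross-section ⟂ z is a circle, so x, y appear only via x² + y².
Then, reading off the gridlines: one z-axis crossing is at z = 0; the y-axis gridline crossings are at y ∈ {-1, 0, 1}.
Finally, the integer polynomial consistent with all of this is the stated p. Check: (-1, 0, 0) on the x-axis lies on the surface, and p(-1, 0, 0) = 0. ✓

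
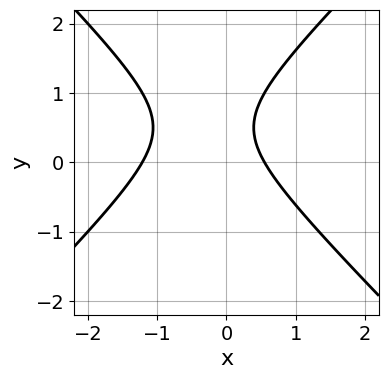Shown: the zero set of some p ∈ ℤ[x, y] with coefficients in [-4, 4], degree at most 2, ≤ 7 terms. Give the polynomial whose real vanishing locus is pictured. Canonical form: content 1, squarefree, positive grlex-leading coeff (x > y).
First, the degree is 2 — no degree-1 curve has this shape.
Then, from the axis intercepts and sections: it misses every integer gridline on the y-axis.
Finally, putting this together gives p.

3*x^2 - 3*y^2 + 2*x + 3*y - 2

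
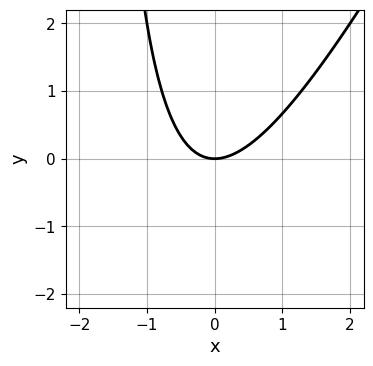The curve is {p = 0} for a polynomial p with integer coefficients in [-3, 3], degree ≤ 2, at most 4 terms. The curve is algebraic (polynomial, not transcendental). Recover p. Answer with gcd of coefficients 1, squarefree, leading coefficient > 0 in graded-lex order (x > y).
First, degree: the shape is more complex than any degree-1 curve, so deg p = 2.
Then, reading off the gridlines: it meets the x-axis at x = 0 (among the integer gridlines); it meets the y-axis at y = 0 (among the integer gridlines).
Finally, the integer polynomial consistent with all of this is the stated p.

2*x^2 - x*y - 2*y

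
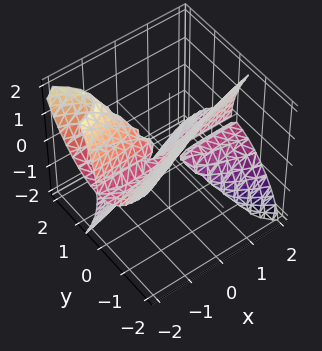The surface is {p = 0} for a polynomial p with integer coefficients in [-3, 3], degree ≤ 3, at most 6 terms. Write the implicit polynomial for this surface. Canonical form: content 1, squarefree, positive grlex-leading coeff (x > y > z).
1. The picture has 2 separate pieces. Treating them together as one polynomial.
2. deg p = 3. No degree-2 surface has this shape.
3. Against the integer gridlines: every point of the x-axis in the box is on the surface; it crosses the y-axis at the gridline y = 0.
4. Matching integer coefficients to the picture gives p.

3*x*y*z + 3*y^3 - y^2*z + z^3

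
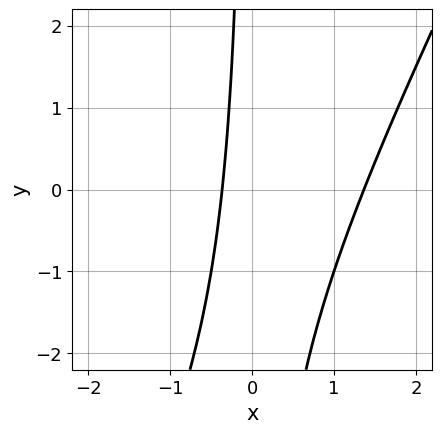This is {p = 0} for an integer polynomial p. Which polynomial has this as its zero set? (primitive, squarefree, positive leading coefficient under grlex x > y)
First, the degree is 2 — a generic line meets the curve in up to 2 points.
Next, from the visible intercepts: no y-intercept at any integer in the box.
Finally, fitting integer coefficients to these (and the overall shape) gives p.

2*x^2 - x*y - 2*x - 1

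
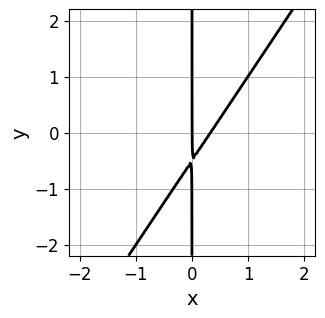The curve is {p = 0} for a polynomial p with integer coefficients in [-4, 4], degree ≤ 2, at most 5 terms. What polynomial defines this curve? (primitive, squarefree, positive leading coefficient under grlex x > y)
3*x^2 - 2*x*y - x

1. Degree: no degree-1 curve has this shape, so deg p = 2.
2. From the axis intercepts and sections: the visible y-axis segment lies entirely on the curve; it crosses the x-axis at the gridline x = 0.
3. Fitting integer coefficients to these (and the overall shape) gives p.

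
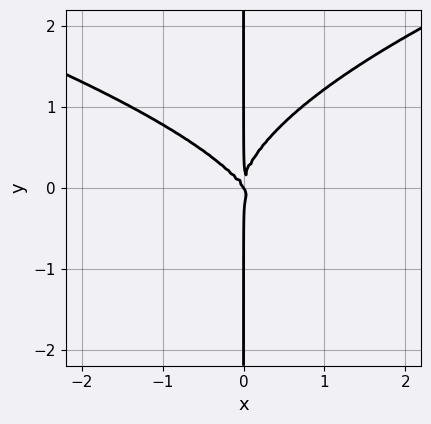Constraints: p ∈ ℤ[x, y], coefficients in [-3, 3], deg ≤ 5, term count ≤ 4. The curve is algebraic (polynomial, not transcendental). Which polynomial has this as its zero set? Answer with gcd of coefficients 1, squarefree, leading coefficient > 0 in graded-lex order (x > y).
3*x*y^3 - 3*x^3 - 2*x^2*y

(a) The degree is 4 — the shape is more complex than any degree-3 curve.
(b) Reading off the gridlines: one x-axis crossing is at x = 0; every point of the y-axis in the box is on the curve.
(c) The integer polynomial consistent with all of this is the stated p.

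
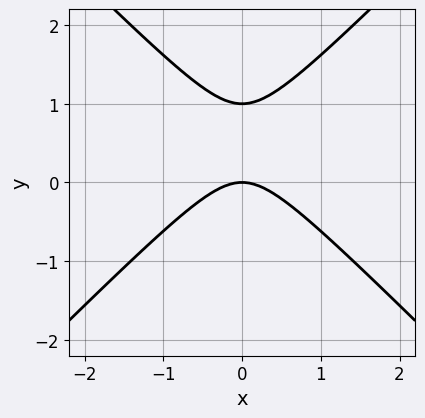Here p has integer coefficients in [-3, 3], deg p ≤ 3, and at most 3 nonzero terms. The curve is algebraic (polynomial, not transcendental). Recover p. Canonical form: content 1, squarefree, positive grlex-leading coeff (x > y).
First, degree: no degree-1 curve has this shape, so deg p = 2.
Next, symmetries: it's symmetric under x → −x, forcing even powers of x.
Then, from the visible intercepts: it crosses the x-axis at the gridline x = 0; among the integer gridlines, it crosses the y-axis at y ∈ {0, 1}.
Finally, assembling these constraints gives the stated polynomial.

x^2 - y^2 + y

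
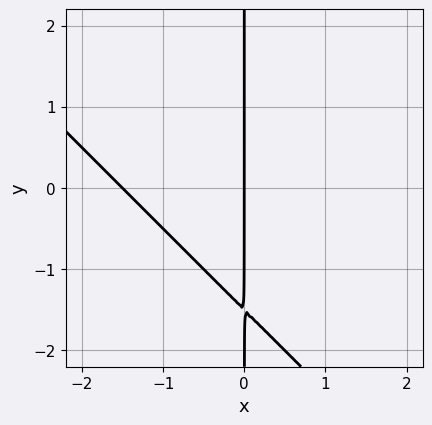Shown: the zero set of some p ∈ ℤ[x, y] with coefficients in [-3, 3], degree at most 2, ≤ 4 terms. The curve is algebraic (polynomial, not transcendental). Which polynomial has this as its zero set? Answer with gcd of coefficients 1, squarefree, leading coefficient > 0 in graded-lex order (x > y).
2*x^2 + 2*x*y + 3*x

1. deg p = 2. The shape is more complex than any degree-1 curve.
2. Observable constraints: it crosses the x-axis at the gridline x = 0; the visible y-axis segment lies entirely on the curve.
3. Matching integer coefficients to the picture gives p.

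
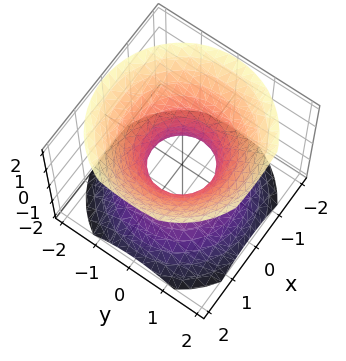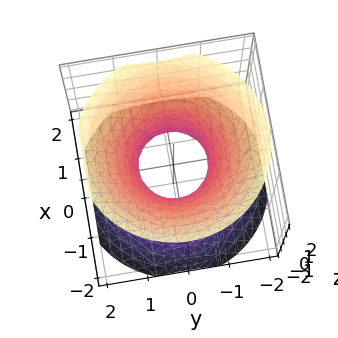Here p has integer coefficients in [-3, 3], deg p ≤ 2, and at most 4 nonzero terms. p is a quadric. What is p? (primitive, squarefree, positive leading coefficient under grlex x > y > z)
First, degree: an hourglass — one-sheet hyperboloid; a quadric, so deg p = 2.
Then, symmetries: the z ↦ −z reflection is a symmetry, so z appears only in even powers; the z-axis is an axis of rotation, so x and y enter only as x² + y².
Then, reading off the gridlines: no z-intercept at any integer in the box; a circular section at z = 1 has radius between 1 and 2.
Finally, assembling these constraints gives the stated polynomial.

3*x^2 + 3*y^2 - 3*z^2 - 2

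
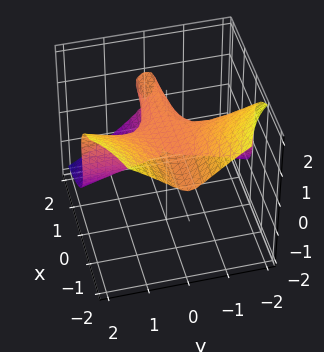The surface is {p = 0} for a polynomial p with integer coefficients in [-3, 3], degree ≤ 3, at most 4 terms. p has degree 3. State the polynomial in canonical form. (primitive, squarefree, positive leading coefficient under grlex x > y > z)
x*y^2 + z^3 - z^2

Degree: the shape is more complex than any degree-2 surface, so deg p = 3.
Observable constraints: every point of the y-axis in the box is on the surface; it crosses the z-axis at the gridline z = 1.
Together with the visible shape, these determine p as stated. Check: (2, 0, 0) on the x-axis lies on the surface, and p(2, 0, 0) = 0. ✓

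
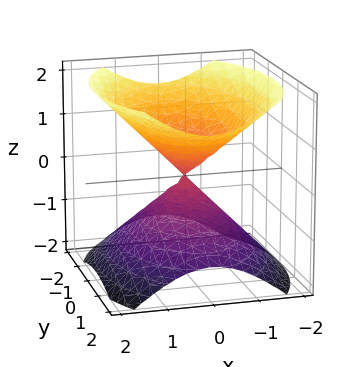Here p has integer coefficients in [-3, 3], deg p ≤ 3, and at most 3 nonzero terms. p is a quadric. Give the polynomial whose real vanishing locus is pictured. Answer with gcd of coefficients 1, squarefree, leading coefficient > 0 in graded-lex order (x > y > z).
The picture has 2 separate pieces. Treating them together as one polynomial.
deg p = 2. A double cone through the origin; a quadric.
Symmetries: mirror symmetry z ↦ −z ⇒ only even powers of z; it's symmetric under x → −x, forcing even powers of x; mirror symmetry y ↦ −y ⇒ only even powers of y.
From the axis intercepts and sections: it crosses the y-axis at the gridline y = 0; it meets the x-axis at x = 0 (among the integer gridlines); it crosses the z-axis at the gridline z = 0.
Assembling these constraints gives the stated polynomial.

2*x^2 + y^2 - 2*z^2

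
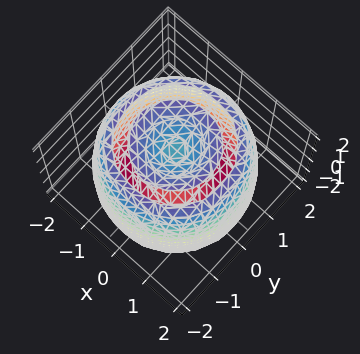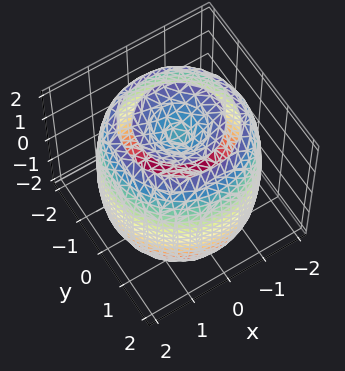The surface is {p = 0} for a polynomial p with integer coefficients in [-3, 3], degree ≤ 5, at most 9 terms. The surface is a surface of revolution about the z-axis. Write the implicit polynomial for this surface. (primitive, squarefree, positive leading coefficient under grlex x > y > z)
x^4 + 2*x^2*y^2 + y^4 - 3*x^2 - 3*y^2 + z^2 - 2

First, I count 2 distinct pieces.
Next, deg p = 4.
Then, by symmetry, every cross-section ⟂ z is a circle, so x, y appear only via x² + y².
Then, against the integer gridlines: a circular section at z = 2 has radius exactly 1.
Finally, assembling these constraints gives the stated polynomial.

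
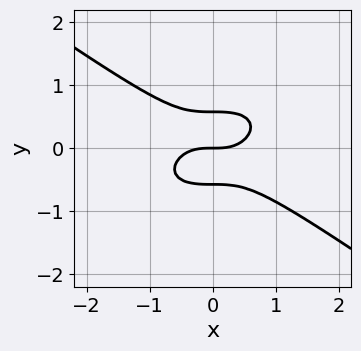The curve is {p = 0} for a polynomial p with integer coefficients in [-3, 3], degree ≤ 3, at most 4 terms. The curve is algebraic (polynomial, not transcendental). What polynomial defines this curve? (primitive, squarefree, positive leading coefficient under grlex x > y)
First, the degree is 3 — no degree-2 curve has this shape.
Next, against the integer gridlines: one y-axis crossing is at y = 0; it crosses the x-axis at the gridline x = 0.
Finally, putting this together gives p.

x^3 + 3*y^3 - y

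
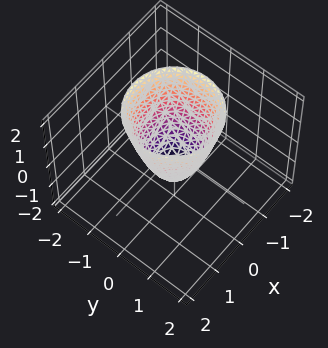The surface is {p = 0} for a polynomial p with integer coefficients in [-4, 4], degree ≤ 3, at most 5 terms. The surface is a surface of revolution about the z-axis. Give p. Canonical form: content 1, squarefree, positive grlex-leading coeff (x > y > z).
2*x^2 + 2*y^2 - z - 1

1. The degree is 2 — a generic line meets the surface in up to 2 points.
2. Symmetries: rotational symmetry about the z-axis ⇒ p depends on x, y only through x² + y².
3. Reading off the gridlines: it meets the z-axis at z = -1 (among the integer gridlines); a circular section at z = 0 has radius between 0 and 1.
4. Together with the visible shape, these determine p as stated.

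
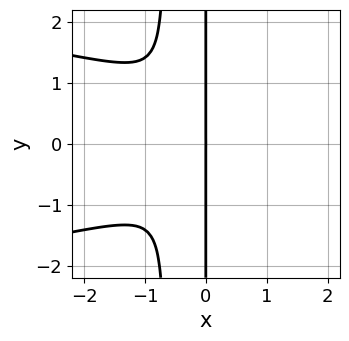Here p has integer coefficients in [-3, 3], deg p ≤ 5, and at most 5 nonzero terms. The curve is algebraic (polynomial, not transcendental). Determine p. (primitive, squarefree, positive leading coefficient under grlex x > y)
Degree: no degree-3 curve has this shape, so deg p = 4.
Symmetries: it's symmetric under y → −y, forcing even powers of y.
Checking where it meets the axes: one x-axis crossing is at x = 0; every point of the y-axis in the box is on the curve.
Solving for integer coefficients yields p as stated.

3*x^2*y^2 + 2*x^3 + 2*x*y^2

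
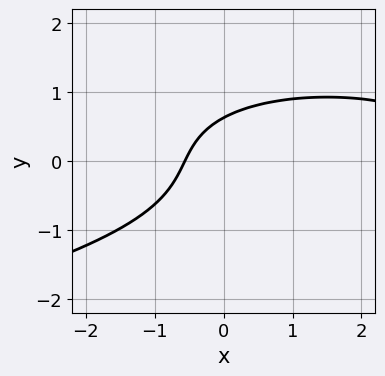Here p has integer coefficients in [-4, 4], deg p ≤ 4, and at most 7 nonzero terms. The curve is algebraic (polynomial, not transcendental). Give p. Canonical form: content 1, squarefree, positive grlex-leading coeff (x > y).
3*y^3 + x^2 - 3*x + 2*y - 2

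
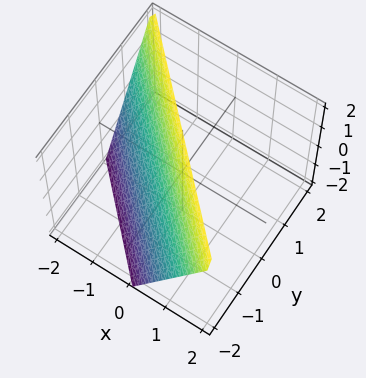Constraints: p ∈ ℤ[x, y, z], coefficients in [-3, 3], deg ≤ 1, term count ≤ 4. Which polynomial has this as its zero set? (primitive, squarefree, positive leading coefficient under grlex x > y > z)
2*x + 2*y - z + 2

Degree: the surface is flat (a plane), so deg p = 1.
Reading off the gridlines: it meets the y-axis at y = -1 (among the integer gridlines); it crosses the x-axis at the gridline x = -1.
Solving for integer coefficients yields p as stated.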